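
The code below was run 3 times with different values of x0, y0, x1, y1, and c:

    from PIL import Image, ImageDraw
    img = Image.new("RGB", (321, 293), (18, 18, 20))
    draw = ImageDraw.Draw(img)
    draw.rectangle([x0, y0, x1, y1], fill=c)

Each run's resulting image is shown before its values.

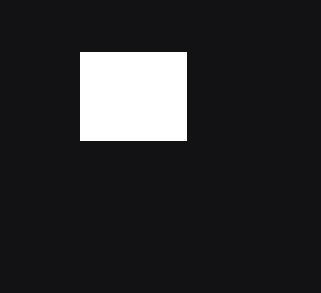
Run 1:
x0 = 80; y0 = 52; x1 = 186; y1 = 140; c = 'white'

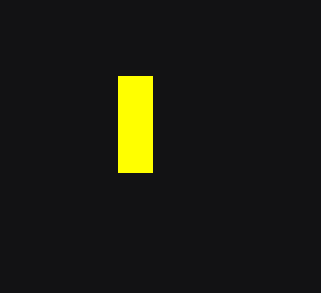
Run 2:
x0 = 118
y0 = 76
x1 = 152
y1 = 172
c = 'yellow'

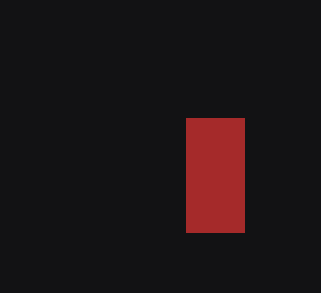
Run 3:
x0 = 186; y0 = 118; x1 = 244; y1 = 232; c = 'brown'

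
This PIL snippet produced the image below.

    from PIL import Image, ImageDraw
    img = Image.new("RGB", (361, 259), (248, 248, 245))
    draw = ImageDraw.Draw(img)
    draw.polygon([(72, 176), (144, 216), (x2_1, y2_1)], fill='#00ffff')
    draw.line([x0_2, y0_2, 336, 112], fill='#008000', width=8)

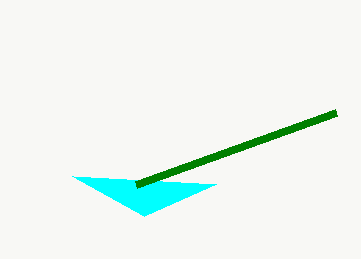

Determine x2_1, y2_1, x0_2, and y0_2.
x2_1 = 216; y2_1 = 184; x0_2 = 136; y0_2 = 184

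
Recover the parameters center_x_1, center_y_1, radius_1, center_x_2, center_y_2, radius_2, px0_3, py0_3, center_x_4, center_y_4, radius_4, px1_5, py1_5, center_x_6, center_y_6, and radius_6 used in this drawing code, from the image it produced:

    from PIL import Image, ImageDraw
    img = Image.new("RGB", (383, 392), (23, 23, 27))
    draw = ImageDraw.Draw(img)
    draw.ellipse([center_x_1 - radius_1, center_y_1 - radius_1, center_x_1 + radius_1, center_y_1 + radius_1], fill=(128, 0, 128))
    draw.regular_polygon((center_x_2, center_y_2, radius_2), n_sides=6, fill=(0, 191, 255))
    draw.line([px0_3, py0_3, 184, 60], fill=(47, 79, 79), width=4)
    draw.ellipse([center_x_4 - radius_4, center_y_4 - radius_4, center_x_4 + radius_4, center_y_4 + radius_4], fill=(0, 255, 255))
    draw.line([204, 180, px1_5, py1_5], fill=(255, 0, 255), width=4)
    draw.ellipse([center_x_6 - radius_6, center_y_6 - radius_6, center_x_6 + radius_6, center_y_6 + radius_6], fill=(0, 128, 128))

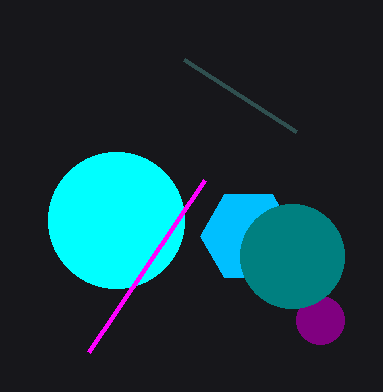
center_x_1 = 320; center_y_1 = 320; radius_1 = 24; center_x_2 = 248; center_y_2 = 236; radius_2 = 48; px0_3 = 296; py0_3 = 132; center_x_4 = 116; center_y_4 = 220; radius_4 = 68; px1_5 = 88; py1_5 = 352; center_x_6 = 292; center_y_6 = 256; radius_6 = 52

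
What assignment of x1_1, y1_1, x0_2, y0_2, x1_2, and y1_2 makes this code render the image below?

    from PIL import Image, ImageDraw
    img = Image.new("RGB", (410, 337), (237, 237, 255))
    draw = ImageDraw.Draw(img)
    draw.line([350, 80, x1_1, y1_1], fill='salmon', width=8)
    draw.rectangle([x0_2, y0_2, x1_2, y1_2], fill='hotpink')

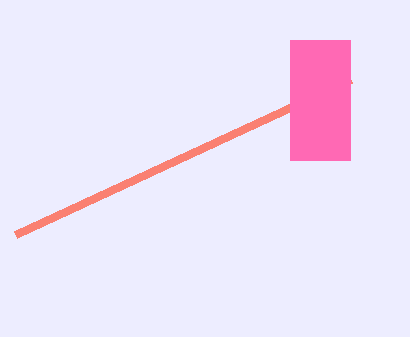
x1_1 = 15
y1_1 = 235
x0_2 = 290
y0_2 = 40
x1_2 = 350
y1_2 = 160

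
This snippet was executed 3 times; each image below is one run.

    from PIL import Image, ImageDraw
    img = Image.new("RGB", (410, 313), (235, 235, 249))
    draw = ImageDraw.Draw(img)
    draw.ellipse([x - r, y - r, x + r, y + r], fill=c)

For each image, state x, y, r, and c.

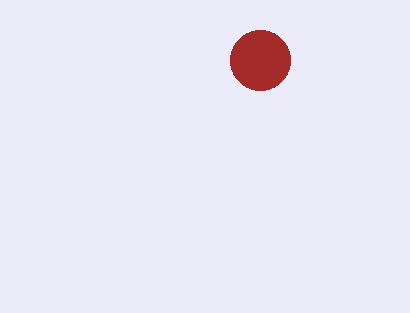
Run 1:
x = 260, y = 60, r = 30, c = 'brown'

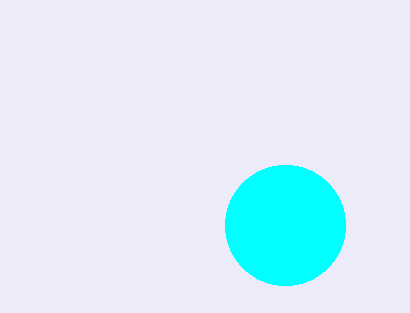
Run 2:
x = 285
y = 225
r = 60
c = 'cyan'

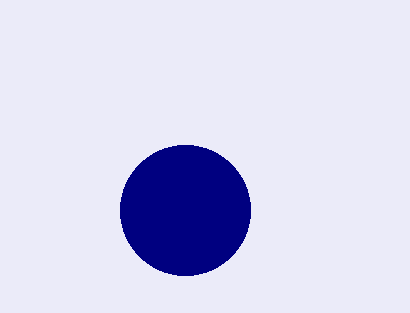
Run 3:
x = 185; y = 210; r = 65; c = 'navy'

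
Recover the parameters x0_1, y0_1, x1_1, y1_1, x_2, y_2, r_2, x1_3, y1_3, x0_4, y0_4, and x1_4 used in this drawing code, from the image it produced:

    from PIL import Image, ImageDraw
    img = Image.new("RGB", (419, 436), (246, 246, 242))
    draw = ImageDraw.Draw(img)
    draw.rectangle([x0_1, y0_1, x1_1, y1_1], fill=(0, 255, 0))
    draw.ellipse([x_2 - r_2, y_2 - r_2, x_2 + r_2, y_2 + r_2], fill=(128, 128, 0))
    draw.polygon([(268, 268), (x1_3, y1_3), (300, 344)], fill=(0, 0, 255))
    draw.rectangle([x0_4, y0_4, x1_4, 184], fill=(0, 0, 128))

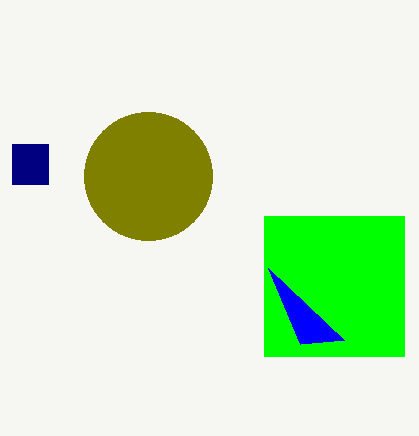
x0_1 = 264
y0_1 = 216
x1_1 = 404
y1_1 = 356
x_2 = 148
y_2 = 176
r_2 = 64
x1_3 = 344
y1_3 = 340
x0_4 = 12
y0_4 = 144
x1_4 = 48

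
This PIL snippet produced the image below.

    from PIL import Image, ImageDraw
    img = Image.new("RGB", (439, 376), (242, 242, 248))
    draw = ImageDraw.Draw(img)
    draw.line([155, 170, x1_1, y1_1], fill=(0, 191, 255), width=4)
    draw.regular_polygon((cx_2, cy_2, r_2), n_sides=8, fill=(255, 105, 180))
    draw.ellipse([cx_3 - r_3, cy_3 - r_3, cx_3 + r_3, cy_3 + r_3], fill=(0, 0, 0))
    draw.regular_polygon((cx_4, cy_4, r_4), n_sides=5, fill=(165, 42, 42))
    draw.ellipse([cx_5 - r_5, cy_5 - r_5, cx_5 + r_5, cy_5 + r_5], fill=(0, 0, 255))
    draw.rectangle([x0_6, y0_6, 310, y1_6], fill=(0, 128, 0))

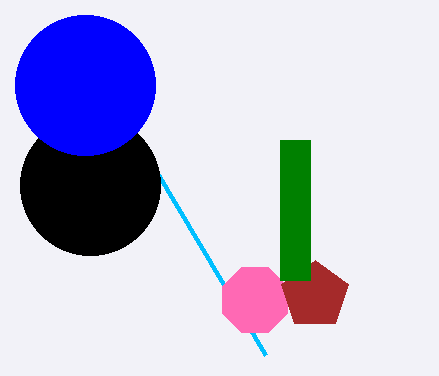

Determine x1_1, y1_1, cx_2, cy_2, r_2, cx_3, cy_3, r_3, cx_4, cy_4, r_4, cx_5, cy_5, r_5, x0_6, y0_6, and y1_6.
x1_1 = 265
y1_1 = 355
cx_2 = 255
cy_2 = 300
r_2 = 35
cx_3 = 90
cy_3 = 185
r_3 = 70
cx_4 = 315
cy_4 = 295
r_4 = 35
cx_5 = 85
cy_5 = 85
r_5 = 70
x0_6 = 280
y0_6 = 140
y1_6 = 280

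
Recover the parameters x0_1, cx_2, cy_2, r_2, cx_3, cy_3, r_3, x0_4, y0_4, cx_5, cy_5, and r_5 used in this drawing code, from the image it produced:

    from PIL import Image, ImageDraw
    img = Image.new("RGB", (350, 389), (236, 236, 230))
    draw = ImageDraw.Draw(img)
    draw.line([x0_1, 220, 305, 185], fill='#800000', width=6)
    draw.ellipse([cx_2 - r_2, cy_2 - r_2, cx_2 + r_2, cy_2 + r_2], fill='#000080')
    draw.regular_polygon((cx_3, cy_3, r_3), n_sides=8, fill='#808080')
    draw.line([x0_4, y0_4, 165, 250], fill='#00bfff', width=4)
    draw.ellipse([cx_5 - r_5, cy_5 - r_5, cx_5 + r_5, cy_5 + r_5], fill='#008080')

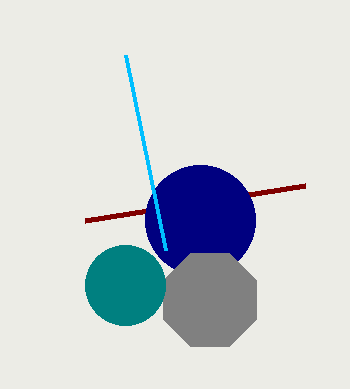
x0_1 = 85; cx_2 = 200; cy_2 = 220; r_2 = 55; cx_3 = 210; cy_3 = 300; r_3 = 50; x0_4 = 125; y0_4 = 55; cx_5 = 125; cy_5 = 285; r_5 = 40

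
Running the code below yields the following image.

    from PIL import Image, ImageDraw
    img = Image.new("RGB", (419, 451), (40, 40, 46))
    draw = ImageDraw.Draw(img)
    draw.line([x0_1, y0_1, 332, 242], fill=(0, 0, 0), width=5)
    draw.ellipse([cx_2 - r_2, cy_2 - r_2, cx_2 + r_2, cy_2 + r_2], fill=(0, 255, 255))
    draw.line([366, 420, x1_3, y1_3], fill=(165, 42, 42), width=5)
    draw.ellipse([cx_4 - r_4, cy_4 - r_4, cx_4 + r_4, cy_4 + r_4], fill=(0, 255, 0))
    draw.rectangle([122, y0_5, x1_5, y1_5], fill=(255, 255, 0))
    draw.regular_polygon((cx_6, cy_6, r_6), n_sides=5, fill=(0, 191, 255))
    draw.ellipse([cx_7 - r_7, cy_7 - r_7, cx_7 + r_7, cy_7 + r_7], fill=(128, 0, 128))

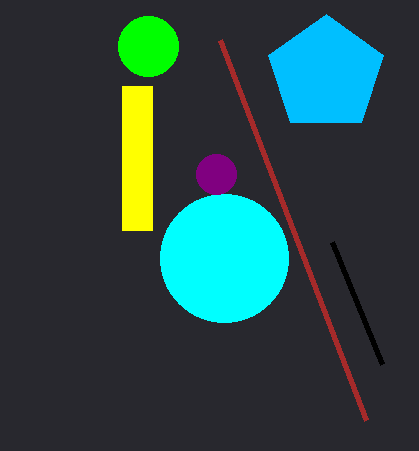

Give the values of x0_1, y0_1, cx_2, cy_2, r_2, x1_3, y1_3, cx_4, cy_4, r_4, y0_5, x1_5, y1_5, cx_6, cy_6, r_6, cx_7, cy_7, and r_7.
x0_1 = 382, y0_1 = 364, cx_2 = 224, cy_2 = 258, r_2 = 64, x1_3 = 220, y1_3 = 40, cx_4 = 148, cy_4 = 46, r_4 = 30, y0_5 = 86, x1_5 = 152, y1_5 = 230, cx_6 = 326, cy_6 = 74, r_6 = 60, cx_7 = 216, cy_7 = 174, r_7 = 20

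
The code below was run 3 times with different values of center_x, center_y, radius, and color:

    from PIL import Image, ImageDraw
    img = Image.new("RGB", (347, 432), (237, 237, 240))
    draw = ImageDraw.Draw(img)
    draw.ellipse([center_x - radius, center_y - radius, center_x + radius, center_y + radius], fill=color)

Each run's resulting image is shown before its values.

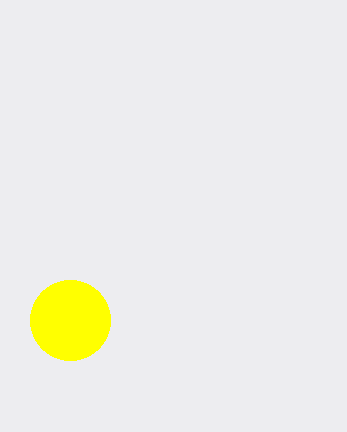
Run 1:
center_x = 70; center_y = 320; radius = 40; color = 'yellow'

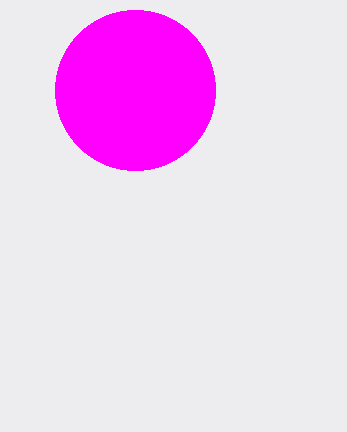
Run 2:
center_x = 135; center_y = 90; radius = 80; color = 'magenta'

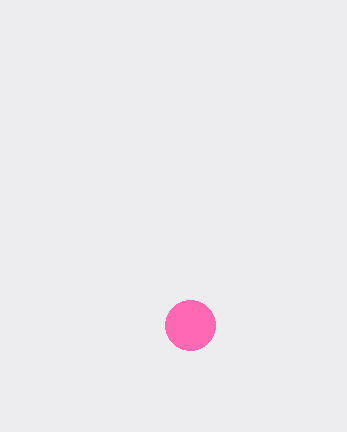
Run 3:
center_x = 190; center_y = 325; radius = 25; color = 'hotpink'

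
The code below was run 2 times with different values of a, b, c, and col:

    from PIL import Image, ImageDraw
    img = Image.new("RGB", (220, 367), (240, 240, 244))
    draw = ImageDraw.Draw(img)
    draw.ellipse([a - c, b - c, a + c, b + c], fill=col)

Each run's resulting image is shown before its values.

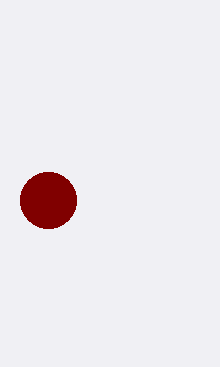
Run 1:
a = 48, b = 200, c = 28, col = 'maroon'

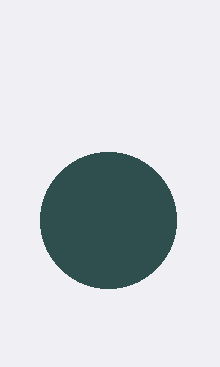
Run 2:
a = 108
b = 220
c = 68
col = 'darkslategray'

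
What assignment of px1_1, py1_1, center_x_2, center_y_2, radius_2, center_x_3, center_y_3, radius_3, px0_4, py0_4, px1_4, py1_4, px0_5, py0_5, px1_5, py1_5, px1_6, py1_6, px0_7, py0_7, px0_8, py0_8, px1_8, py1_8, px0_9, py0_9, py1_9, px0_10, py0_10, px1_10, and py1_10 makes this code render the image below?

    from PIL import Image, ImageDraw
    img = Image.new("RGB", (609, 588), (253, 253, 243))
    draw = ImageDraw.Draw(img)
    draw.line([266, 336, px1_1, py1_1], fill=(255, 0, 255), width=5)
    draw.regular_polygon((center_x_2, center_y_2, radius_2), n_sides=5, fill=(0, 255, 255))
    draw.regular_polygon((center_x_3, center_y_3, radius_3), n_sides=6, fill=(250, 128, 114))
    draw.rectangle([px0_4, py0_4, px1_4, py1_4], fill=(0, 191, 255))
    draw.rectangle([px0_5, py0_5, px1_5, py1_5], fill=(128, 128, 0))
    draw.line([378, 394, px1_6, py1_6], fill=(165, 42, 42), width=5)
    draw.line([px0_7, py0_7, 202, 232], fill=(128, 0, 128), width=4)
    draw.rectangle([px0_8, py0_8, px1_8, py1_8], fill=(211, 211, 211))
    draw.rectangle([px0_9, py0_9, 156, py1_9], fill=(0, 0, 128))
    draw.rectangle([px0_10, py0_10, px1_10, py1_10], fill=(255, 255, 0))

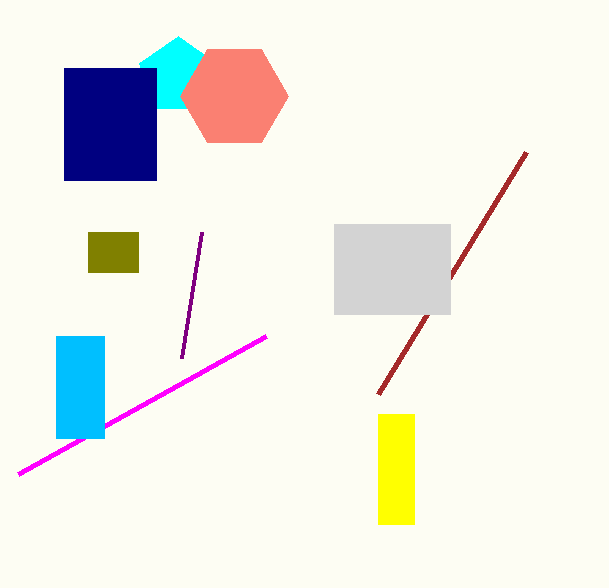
px1_1 = 18; py1_1 = 474; center_x_2 = 178; center_y_2 = 76; radius_2 = 40; center_x_3 = 234; center_y_3 = 96; radius_3 = 54; px0_4 = 56; py0_4 = 336; px1_4 = 104; py1_4 = 438; px0_5 = 88; py0_5 = 232; px1_5 = 138; py1_5 = 272; px1_6 = 526; py1_6 = 152; px0_7 = 182; py0_7 = 358; px0_8 = 334; py0_8 = 224; px1_8 = 450; py1_8 = 314; px0_9 = 64; py0_9 = 68; py1_9 = 180; px0_10 = 378; py0_10 = 414; px1_10 = 414; py1_10 = 524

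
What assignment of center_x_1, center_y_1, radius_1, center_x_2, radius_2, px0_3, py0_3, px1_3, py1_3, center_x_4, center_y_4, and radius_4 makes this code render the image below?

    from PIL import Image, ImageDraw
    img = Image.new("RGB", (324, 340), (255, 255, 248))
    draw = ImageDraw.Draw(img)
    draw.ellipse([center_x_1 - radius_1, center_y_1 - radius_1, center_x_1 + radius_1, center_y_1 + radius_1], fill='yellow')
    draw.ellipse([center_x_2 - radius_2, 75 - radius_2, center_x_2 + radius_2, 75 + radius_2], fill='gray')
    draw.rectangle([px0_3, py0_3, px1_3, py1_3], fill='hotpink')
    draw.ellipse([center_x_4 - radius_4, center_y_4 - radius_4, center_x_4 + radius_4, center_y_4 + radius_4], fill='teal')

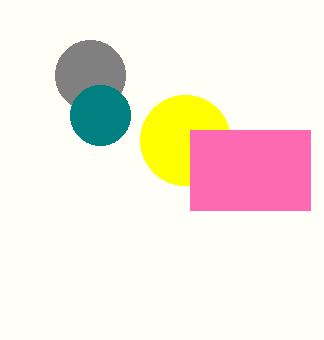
center_x_1 = 185, center_y_1 = 140, radius_1 = 45, center_x_2 = 90, radius_2 = 35, px0_3 = 190, py0_3 = 130, px1_3 = 310, py1_3 = 210, center_x_4 = 100, center_y_4 = 115, radius_4 = 30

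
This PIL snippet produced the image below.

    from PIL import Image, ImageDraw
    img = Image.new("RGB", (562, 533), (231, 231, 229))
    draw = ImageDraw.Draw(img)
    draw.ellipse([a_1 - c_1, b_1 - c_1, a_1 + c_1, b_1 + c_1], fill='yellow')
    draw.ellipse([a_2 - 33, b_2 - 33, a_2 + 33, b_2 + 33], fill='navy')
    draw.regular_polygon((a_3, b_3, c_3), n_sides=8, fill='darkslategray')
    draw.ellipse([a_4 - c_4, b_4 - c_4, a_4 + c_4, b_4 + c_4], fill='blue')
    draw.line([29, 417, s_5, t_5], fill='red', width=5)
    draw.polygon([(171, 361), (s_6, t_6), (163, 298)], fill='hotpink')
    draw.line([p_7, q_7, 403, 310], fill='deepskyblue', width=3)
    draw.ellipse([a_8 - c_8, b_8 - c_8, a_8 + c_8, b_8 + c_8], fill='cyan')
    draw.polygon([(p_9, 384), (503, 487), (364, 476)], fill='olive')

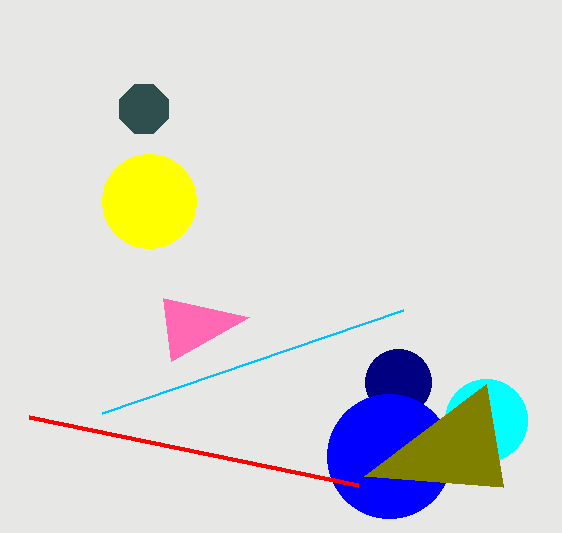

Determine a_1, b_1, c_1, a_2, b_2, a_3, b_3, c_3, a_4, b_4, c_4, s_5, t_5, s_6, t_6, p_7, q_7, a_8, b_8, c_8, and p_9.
a_1 = 149
b_1 = 201
c_1 = 47
a_2 = 398
b_2 = 382
a_3 = 144
b_3 = 109
c_3 = 26
a_4 = 389
b_4 = 456
c_4 = 62
s_5 = 358
t_5 = 485
s_6 = 249
t_6 = 317
p_7 = 102
q_7 = 413
a_8 = 486
b_8 = 420
c_8 = 41
p_9 = 486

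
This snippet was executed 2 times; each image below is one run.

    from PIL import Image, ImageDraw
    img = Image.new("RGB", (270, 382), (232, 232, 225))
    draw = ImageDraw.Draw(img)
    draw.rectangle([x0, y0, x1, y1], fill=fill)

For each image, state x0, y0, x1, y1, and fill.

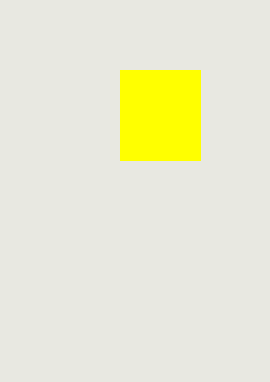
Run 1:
x0 = 120
y0 = 70
x1 = 200
y1 = 160
fill = 'yellow'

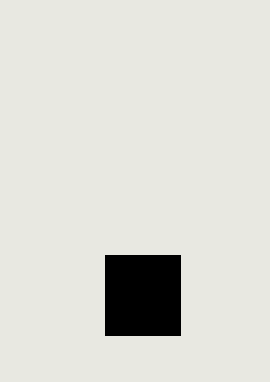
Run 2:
x0 = 105
y0 = 255
x1 = 180
y1 = 335
fill = 'black'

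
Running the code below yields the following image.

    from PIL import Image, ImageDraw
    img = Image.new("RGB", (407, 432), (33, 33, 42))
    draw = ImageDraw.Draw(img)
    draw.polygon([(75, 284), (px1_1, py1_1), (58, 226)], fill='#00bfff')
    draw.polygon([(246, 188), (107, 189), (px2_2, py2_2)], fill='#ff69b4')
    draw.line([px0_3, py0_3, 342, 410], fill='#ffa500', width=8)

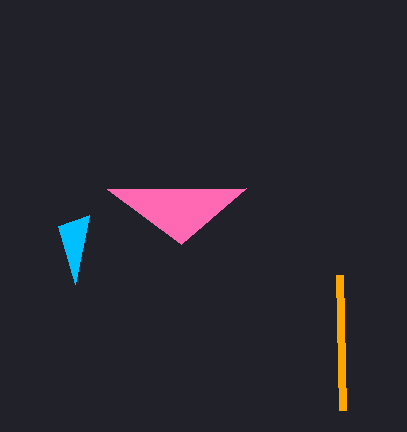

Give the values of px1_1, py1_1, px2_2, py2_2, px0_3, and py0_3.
px1_1 = 89
py1_1 = 215
px2_2 = 181
py2_2 = 244
px0_3 = 339
py0_3 = 275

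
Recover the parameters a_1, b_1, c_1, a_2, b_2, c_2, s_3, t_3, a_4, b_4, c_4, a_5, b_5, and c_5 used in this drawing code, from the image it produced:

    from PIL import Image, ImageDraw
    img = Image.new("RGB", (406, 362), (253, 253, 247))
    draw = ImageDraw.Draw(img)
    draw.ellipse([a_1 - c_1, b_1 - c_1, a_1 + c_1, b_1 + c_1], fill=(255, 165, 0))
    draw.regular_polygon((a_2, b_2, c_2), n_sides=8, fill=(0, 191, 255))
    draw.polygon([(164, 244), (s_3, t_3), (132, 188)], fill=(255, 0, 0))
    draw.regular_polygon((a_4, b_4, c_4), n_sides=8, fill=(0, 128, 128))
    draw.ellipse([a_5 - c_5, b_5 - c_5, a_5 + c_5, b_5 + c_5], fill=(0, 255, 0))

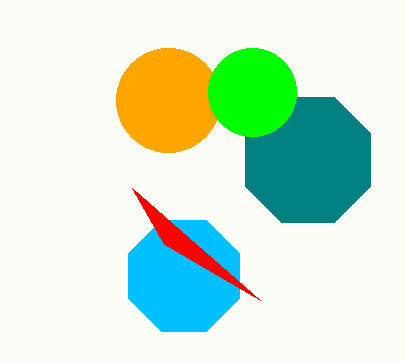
a_1 = 168, b_1 = 100, c_1 = 52, a_2 = 184, b_2 = 276, c_2 = 60, s_3 = 260, t_3 = 300, a_4 = 308, b_4 = 160, c_4 = 68, a_5 = 252, b_5 = 92, c_5 = 44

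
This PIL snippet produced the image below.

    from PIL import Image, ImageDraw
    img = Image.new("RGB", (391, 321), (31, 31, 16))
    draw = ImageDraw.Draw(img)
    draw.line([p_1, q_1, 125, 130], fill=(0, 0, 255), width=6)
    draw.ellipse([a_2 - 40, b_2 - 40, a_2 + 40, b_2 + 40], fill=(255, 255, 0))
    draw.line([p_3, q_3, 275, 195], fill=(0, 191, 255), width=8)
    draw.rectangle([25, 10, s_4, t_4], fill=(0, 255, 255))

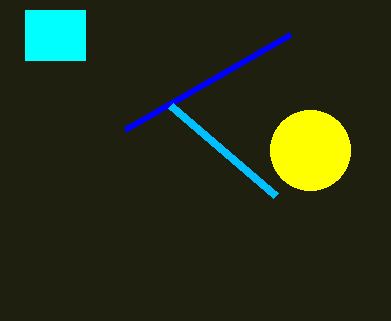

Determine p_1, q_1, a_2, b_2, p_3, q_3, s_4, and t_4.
p_1 = 290, q_1 = 35, a_2 = 310, b_2 = 150, p_3 = 170, q_3 = 105, s_4 = 85, t_4 = 60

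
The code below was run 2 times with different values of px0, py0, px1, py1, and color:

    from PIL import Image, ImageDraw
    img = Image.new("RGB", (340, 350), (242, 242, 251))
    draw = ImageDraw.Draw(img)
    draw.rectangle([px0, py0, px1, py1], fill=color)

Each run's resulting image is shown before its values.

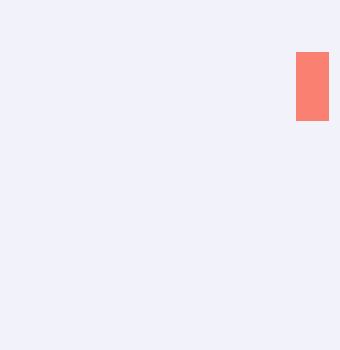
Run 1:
px0 = 296, py0 = 52, px1 = 328, py1 = 120, color = 'salmon'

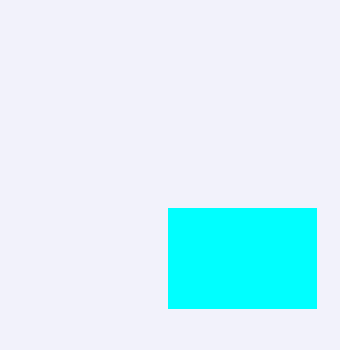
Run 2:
px0 = 168, py0 = 208, px1 = 316, py1 = 308, color = 'cyan'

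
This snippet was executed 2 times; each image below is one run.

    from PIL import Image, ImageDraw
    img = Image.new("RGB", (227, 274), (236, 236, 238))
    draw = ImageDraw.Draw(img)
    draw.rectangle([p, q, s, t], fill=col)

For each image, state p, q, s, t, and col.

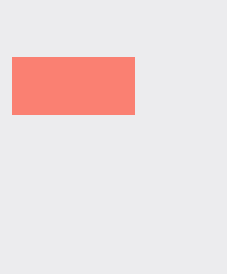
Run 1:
p = 12; q = 57; s = 134; t = 114; col = 'salmon'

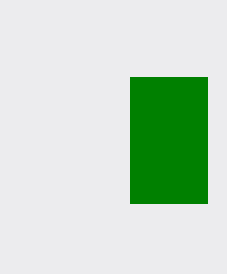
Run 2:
p = 130, q = 77, s = 207, t = 203, col = 'green'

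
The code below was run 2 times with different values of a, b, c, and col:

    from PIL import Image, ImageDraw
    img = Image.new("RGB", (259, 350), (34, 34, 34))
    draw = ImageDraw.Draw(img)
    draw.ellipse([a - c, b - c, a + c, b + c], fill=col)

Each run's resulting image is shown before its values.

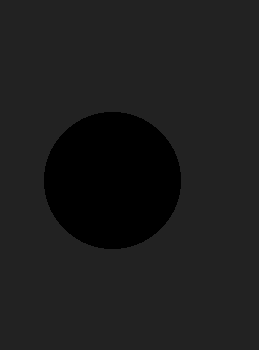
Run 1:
a = 112
b = 180
c = 68
col = 'black'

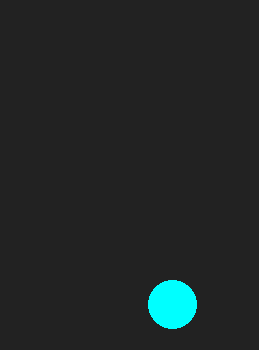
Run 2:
a = 172
b = 304
c = 24
col = 'cyan'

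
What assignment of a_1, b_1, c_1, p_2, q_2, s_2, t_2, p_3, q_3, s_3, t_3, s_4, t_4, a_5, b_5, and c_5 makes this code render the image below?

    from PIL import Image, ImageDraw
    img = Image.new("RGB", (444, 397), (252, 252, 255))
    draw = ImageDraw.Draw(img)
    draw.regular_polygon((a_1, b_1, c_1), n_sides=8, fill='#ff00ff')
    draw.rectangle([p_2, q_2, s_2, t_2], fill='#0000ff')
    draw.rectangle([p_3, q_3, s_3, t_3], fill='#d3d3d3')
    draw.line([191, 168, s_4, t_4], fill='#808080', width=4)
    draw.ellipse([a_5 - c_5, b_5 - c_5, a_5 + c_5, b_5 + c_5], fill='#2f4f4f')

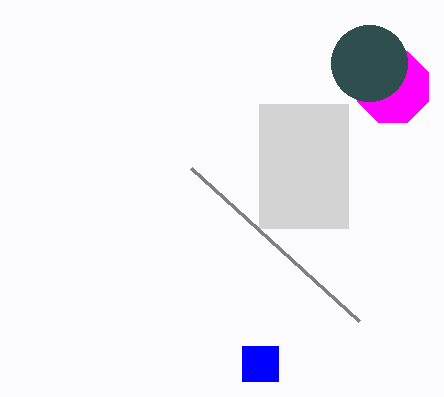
a_1 = 393; b_1 = 87; c_1 = 38; p_2 = 242; q_2 = 346; s_2 = 278; t_2 = 381; p_3 = 259; q_3 = 104; s_3 = 348; t_3 = 228; s_4 = 359; t_4 = 321; a_5 = 369; b_5 = 63; c_5 = 38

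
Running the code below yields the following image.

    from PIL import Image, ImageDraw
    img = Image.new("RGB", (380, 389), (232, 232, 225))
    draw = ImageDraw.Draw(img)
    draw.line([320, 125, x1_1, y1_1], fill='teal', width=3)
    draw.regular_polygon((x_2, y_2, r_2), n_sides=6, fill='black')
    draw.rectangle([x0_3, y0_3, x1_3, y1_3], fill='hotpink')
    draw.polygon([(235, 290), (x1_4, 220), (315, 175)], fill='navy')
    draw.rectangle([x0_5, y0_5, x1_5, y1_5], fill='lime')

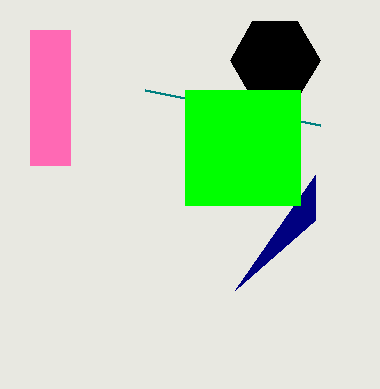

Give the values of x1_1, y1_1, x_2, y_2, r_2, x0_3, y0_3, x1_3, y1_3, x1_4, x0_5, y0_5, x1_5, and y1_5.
x1_1 = 145; y1_1 = 90; x_2 = 275; y_2 = 60; r_2 = 45; x0_3 = 30; y0_3 = 30; x1_3 = 70; y1_3 = 165; x1_4 = 315; x0_5 = 185; y0_5 = 90; x1_5 = 300; y1_5 = 205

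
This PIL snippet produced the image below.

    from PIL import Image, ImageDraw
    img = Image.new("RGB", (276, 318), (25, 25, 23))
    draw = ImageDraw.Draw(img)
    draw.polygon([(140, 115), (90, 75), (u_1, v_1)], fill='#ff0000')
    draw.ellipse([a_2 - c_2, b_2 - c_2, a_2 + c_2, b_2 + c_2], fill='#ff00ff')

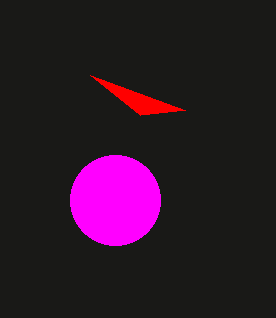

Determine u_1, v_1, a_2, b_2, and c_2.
u_1 = 185
v_1 = 110
a_2 = 115
b_2 = 200
c_2 = 45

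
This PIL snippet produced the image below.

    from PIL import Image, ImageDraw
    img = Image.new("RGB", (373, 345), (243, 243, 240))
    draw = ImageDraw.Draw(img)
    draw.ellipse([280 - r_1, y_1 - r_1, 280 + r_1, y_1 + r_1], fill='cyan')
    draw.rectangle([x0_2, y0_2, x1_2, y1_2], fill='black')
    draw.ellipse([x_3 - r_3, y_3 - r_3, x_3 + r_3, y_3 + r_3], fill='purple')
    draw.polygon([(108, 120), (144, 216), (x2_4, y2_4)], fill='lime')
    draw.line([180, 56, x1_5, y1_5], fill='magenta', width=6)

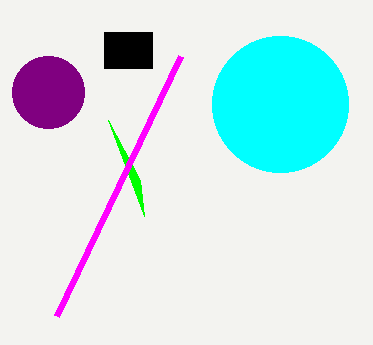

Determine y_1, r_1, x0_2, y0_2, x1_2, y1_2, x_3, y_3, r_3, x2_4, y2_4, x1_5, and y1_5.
y_1 = 104
r_1 = 68
x0_2 = 104
y0_2 = 32
x1_2 = 152
y1_2 = 68
x_3 = 48
y_3 = 92
r_3 = 36
x2_4 = 140
y2_4 = 180
x1_5 = 56
y1_5 = 316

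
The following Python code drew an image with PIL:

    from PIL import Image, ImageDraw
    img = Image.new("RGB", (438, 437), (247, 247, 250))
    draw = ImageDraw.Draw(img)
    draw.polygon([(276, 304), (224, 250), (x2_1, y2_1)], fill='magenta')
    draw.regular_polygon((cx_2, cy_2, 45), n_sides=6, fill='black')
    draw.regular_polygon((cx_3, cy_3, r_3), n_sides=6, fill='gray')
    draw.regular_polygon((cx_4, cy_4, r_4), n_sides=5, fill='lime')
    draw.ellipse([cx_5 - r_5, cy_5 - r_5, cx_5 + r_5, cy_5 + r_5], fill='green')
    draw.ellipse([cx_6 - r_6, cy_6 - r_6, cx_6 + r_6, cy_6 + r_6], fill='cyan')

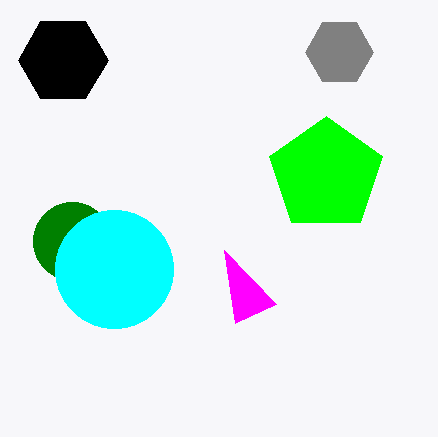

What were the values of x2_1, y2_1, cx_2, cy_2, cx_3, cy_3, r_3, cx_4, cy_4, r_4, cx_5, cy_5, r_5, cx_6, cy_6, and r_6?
x2_1 = 235
y2_1 = 323
cx_2 = 63
cy_2 = 60
cx_3 = 339
cy_3 = 52
r_3 = 34
cx_4 = 326
cy_4 = 175
r_4 = 59
cx_5 = 72
cy_5 = 241
r_5 = 39
cx_6 = 114
cy_6 = 269
r_6 = 59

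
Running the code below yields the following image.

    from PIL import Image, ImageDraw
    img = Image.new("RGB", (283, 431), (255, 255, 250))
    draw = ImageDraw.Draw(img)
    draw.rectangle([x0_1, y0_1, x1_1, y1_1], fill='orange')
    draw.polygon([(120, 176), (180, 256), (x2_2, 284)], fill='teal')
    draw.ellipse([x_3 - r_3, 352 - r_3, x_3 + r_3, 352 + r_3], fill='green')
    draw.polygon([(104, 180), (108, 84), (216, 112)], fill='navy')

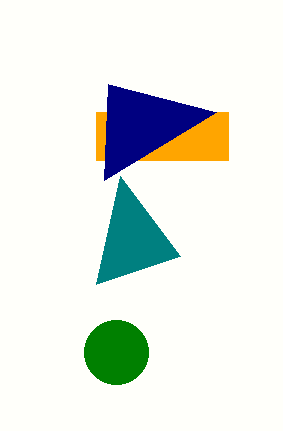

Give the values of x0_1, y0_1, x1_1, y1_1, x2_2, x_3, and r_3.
x0_1 = 96, y0_1 = 112, x1_1 = 228, y1_1 = 160, x2_2 = 96, x_3 = 116, r_3 = 32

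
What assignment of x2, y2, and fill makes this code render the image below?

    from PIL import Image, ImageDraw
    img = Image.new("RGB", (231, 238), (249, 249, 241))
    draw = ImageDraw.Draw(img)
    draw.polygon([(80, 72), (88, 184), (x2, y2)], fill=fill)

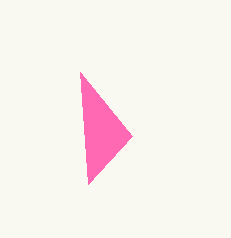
x2 = 132; y2 = 136; fill = 'hotpink'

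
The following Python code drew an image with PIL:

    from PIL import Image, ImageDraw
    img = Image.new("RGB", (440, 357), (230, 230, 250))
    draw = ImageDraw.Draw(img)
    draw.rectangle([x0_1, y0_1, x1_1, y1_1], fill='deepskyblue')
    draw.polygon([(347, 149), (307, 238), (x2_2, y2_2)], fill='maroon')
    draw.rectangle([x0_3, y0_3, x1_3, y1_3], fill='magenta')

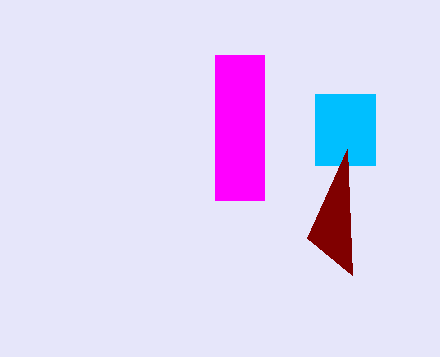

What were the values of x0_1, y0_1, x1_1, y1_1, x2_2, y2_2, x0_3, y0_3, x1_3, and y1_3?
x0_1 = 315, y0_1 = 94, x1_1 = 375, y1_1 = 165, x2_2 = 352, y2_2 = 275, x0_3 = 215, y0_3 = 55, x1_3 = 264, y1_3 = 200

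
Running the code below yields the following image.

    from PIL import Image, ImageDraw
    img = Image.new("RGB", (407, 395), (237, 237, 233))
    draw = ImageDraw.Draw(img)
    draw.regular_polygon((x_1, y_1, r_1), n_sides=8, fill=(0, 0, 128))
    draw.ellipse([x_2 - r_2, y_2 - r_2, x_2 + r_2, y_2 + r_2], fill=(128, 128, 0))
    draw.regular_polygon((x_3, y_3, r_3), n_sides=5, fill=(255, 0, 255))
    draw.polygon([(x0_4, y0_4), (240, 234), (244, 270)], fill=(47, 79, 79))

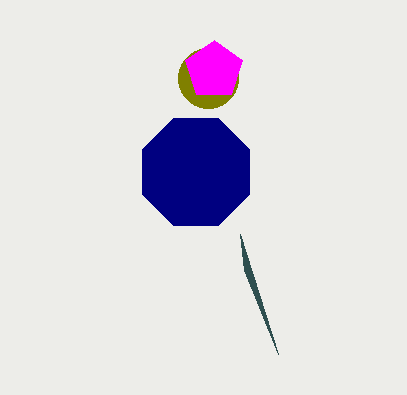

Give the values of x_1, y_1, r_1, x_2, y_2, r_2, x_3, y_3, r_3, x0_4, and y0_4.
x_1 = 196, y_1 = 172, r_1 = 58, x_2 = 208, y_2 = 78, r_2 = 30, x_3 = 214, y_3 = 70, r_3 = 30, x0_4 = 278, y0_4 = 354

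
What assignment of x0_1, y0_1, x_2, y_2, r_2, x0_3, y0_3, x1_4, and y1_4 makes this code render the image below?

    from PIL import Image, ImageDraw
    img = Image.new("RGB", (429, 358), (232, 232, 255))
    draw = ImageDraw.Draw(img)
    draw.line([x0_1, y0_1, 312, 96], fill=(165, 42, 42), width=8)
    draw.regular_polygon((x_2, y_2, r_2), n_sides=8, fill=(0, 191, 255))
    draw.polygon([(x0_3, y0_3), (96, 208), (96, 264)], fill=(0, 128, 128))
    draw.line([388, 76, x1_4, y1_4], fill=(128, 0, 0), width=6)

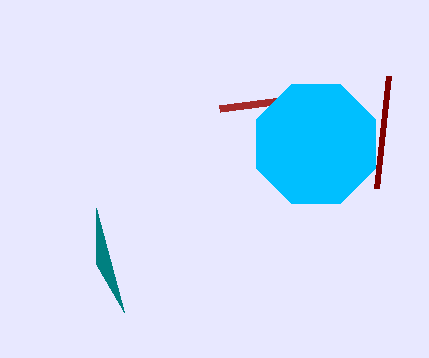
x0_1 = 220
y0_1 = 108
x_2 = 316
y_2 = 144
r_2 = 64
x0_3 = 124
y0_3 = 312
x1_4 = 376
y1_4 = 188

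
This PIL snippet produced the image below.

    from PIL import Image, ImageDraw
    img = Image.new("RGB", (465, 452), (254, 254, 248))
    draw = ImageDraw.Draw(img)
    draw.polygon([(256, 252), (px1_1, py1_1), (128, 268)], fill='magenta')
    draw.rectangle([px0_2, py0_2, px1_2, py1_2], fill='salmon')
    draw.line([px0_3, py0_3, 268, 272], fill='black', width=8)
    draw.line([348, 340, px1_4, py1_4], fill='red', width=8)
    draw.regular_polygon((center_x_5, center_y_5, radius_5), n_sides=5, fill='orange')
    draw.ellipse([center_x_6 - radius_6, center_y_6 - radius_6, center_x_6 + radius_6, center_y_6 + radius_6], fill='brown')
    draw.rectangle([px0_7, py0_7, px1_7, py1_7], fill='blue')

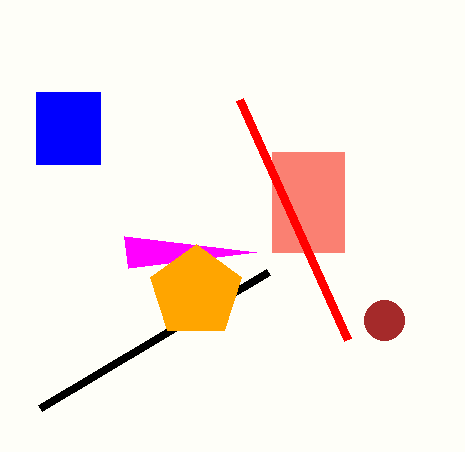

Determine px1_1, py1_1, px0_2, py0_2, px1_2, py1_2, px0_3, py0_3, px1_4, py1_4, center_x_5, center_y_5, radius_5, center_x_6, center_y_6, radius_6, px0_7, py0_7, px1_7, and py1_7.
px1_1 = 124; py1_1 = 236; px0_2 = 272; py0_2 = 152; px1_2 = 344; py1_2 = 252; px0_3 = 40; py0_3 = 408; px1_4 = 240; py1_4 = 100; center_x_5 = 196; center_y_5 = 292; radius_5 = 48; center_x_6 = 384; center_y_6 = 320; radius_6 = 20; px0_7 = 36; py0_7 = 92; px1_7 = 100; py1_7 = 164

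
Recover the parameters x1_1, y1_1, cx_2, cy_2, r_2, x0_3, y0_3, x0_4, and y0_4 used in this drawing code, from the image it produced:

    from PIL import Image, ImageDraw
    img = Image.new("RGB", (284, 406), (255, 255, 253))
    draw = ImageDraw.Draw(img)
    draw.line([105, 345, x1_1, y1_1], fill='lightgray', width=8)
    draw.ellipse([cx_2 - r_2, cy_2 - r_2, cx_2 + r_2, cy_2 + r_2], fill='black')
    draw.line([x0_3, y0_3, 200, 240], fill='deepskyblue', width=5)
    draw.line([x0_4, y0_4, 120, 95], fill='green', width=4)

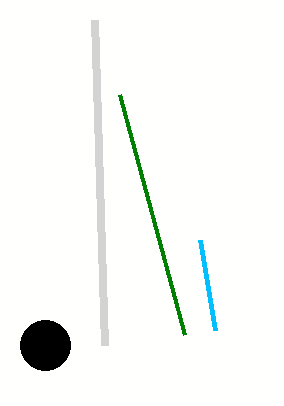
x1_1 = 95
y1_1 = 20
cx_2 = 45
cy_2 = 345
r_2 = 25
x0_3 = 215
y0_3 = 330
x0_4 = 185
y0_4 = 335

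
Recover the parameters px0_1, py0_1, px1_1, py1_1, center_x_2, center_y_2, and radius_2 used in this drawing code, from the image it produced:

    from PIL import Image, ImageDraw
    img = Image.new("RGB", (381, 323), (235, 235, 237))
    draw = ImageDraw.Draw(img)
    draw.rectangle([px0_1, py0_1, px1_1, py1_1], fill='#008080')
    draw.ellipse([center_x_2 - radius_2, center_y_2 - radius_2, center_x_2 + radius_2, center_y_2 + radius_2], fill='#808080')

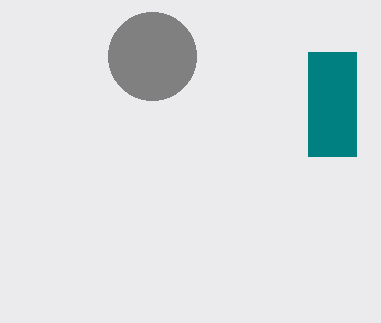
px0_1 = 308, py0_1 = 52, px1_1 = 356, py1_1 = 156, center_x_2 = 152, center_y_2 = 56, radius_2 = 44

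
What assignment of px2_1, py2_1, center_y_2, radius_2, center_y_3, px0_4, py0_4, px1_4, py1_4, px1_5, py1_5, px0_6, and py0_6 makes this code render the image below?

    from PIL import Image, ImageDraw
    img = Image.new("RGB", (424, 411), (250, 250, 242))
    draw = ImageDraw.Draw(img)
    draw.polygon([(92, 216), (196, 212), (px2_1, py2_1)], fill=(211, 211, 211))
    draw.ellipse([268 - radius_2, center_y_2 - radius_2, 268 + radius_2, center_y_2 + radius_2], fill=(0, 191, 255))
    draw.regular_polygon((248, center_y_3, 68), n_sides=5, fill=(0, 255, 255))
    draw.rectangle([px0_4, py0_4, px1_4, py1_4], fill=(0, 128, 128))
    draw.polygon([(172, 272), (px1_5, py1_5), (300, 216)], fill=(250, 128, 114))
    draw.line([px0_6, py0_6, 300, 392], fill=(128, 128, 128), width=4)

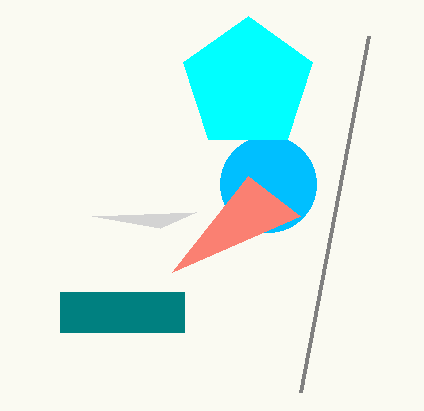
px2_1 = 160; py2_1 = 228; center_y_2 = 184; radius_2 = 48; center_y_3 = 84; px0_4 = 60; py0_4 = 292; px1_4 = 184; py1_4 = 332; px1_5 = 248; py1_5 = 176; px0_6 = 368; py0_6 = 36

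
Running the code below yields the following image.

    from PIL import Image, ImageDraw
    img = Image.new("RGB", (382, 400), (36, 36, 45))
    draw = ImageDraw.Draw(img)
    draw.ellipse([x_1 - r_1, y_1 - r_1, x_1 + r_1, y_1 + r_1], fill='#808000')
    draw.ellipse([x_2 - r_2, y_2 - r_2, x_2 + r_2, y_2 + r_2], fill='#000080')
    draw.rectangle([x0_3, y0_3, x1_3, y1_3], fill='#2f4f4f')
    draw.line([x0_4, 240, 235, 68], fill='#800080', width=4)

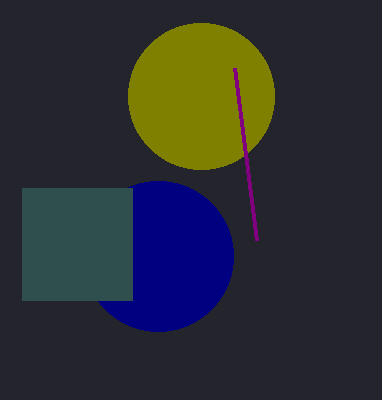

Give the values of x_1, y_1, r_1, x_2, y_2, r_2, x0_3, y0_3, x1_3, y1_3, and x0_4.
x_1 = 201, y_1 = 96, r_1 = 73, x_2 = 158, y_2 = 256, r_2 = 75, x0_3 = 22, y0_3 = 188, x1_3 = 132, y1_3 = 300, x0_4 = 257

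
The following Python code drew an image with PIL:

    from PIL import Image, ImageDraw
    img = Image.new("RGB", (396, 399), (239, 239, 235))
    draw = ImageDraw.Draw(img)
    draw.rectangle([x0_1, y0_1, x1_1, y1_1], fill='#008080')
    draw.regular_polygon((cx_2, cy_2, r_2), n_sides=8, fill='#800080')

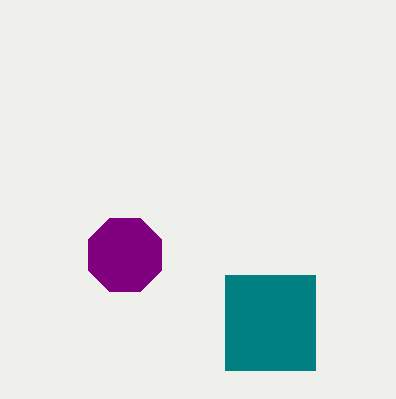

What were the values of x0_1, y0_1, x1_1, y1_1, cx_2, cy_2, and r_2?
x0_1 = 225; y0_1 = 275; x1_1 = 315; y1_1 = 370; cx_2 = 125; cy_2 = 255; r_2 = 40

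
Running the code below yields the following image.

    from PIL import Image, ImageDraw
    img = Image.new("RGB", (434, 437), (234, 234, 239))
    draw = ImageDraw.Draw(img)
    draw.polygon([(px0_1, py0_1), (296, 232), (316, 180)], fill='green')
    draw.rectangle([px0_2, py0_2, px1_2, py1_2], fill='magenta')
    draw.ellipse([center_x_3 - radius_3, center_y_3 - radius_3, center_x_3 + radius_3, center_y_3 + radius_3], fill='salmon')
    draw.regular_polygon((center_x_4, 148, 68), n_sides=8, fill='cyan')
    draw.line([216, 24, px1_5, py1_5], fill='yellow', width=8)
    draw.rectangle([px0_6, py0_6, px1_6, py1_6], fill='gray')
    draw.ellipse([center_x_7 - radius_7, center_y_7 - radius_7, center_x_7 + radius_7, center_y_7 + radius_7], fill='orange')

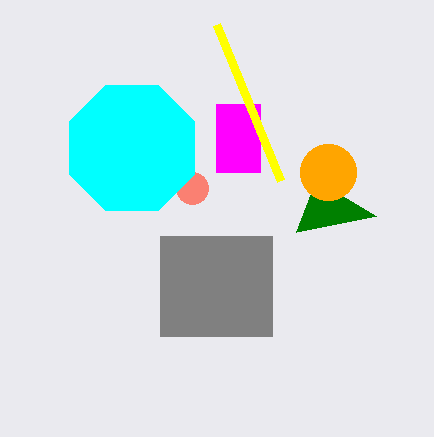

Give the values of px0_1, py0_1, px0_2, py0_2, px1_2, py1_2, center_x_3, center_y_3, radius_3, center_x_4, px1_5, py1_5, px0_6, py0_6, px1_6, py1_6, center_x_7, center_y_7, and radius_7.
px0_1 = 376; py0_1 = 216; px0_2 = 216; py0_2 = 104; px1_2 = 260; py1_2 = 172; center_x_3 = 192; center_y_3 = 188; radius_3 = 16; center_x_4 = 132; px1_5 = 280; py1_5 = 180; px0_6 = 160; py0_6 = 236; px1_6 = 272; py1_6 = 336; center_x_7 = 328; center_y_7 = 172; radius_7 = 28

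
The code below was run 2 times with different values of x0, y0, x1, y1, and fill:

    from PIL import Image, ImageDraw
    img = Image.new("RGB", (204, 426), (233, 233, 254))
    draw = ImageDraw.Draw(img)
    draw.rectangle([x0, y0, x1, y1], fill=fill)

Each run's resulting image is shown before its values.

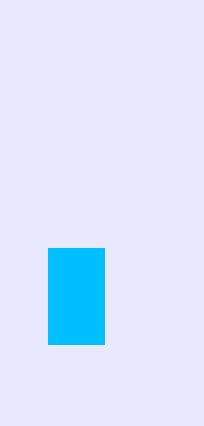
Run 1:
x0 = 48, y0 = 248, x1 = 104, y1 = 344, fill = 'deepskyblue'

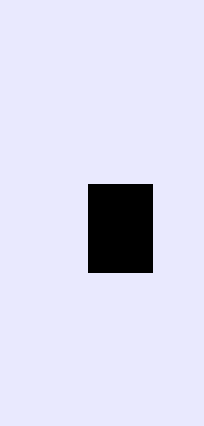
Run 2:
x0 = 88, y0 = 184, x1 = 152, y1 = 272, fill = 'black'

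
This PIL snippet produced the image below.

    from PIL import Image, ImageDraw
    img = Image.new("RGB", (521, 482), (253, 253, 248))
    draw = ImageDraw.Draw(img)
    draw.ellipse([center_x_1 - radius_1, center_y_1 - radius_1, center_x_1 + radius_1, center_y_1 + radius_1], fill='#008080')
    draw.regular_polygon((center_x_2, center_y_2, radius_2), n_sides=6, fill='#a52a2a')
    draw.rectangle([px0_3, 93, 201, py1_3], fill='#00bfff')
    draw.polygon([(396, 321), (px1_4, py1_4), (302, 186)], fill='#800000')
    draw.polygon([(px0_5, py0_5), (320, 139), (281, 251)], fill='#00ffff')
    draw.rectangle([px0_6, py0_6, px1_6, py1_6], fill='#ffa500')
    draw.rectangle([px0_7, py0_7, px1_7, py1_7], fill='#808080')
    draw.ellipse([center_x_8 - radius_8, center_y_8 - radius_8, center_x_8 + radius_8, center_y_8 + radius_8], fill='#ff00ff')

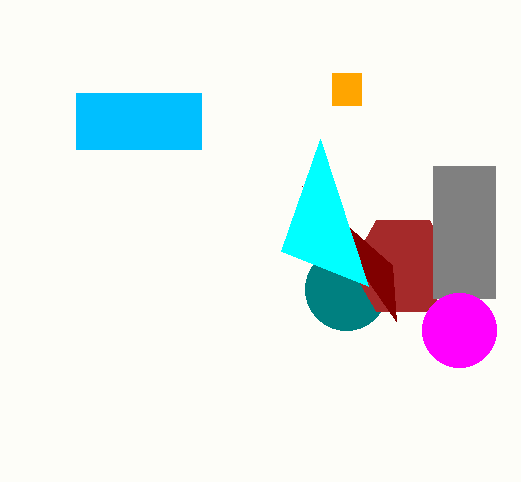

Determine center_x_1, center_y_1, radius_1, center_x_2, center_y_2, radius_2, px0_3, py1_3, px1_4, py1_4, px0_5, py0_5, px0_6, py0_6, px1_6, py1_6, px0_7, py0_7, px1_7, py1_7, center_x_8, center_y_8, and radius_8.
center_x_1 = 346
center_y_1 = 289
radius_1 = 41
center_x_2 = 403
center_y_2 = 266
radius_2 = 53
px0_3 = 76
py1_3 = 149
px1_4 = 392
py1_4 = 265
px0_5 = 368
py0_5 = 286
px0_6 = 332
py0_6 = 73
px1_6 = 361
py1_6 = 105
px0_7 = 433
py0_7 = 166
px1_7 = 495
py1_7 = 298
center_x_8 = 459
center_y_8 = 330
radius_8 = 37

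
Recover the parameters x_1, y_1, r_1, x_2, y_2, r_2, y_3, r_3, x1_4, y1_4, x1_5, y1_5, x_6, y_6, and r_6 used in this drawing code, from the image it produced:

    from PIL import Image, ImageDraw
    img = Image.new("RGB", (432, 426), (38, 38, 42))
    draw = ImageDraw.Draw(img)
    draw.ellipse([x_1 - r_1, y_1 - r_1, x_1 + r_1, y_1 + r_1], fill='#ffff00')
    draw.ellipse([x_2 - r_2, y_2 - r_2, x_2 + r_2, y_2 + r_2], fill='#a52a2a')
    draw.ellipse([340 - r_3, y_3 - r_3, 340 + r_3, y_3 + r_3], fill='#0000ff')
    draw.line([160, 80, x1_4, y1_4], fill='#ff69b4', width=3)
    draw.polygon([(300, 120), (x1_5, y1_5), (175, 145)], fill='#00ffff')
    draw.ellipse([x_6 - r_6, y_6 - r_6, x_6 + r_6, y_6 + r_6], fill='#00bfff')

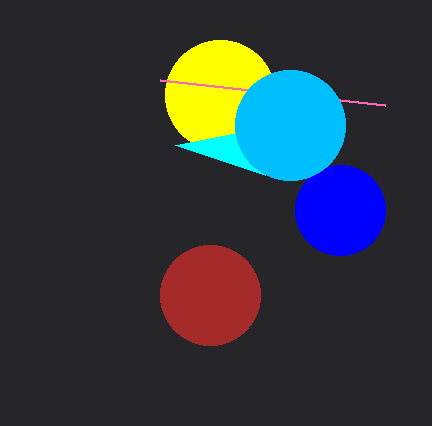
x_1 = 220, y_1 = 95, r_1 = 55, x_2 = 210, y_2 = 295, r_2 = 50, y_3 = 210, r_3 = 45, x1_4 = 385, y1_4 = 105, x1_5 = 265, y1_5 = 175, x_6 = 290, y_6 = 125, r_6 = 55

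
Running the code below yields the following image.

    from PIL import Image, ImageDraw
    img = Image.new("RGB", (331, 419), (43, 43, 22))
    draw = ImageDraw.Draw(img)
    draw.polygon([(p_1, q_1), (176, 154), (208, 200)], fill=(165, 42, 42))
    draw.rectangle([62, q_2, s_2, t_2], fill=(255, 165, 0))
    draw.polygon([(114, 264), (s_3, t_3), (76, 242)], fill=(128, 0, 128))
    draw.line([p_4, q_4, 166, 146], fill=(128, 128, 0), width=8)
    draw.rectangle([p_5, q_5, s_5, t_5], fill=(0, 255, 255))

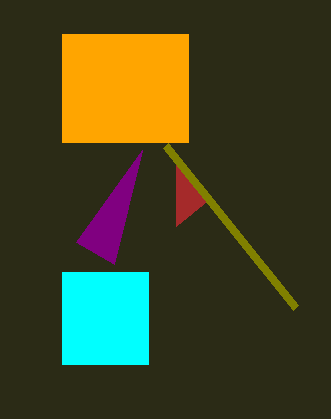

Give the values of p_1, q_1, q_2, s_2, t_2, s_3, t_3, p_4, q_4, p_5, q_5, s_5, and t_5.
p_1 = 176; q_1 = 226; q_2 = 34; s_2 = 188; t_2 = 142; s_3 = 142; t_3 = 150; p_4 = 296; q_4 = 308; p_5 = 62; q_5 = 272; s_5 = 148; t_5 = 364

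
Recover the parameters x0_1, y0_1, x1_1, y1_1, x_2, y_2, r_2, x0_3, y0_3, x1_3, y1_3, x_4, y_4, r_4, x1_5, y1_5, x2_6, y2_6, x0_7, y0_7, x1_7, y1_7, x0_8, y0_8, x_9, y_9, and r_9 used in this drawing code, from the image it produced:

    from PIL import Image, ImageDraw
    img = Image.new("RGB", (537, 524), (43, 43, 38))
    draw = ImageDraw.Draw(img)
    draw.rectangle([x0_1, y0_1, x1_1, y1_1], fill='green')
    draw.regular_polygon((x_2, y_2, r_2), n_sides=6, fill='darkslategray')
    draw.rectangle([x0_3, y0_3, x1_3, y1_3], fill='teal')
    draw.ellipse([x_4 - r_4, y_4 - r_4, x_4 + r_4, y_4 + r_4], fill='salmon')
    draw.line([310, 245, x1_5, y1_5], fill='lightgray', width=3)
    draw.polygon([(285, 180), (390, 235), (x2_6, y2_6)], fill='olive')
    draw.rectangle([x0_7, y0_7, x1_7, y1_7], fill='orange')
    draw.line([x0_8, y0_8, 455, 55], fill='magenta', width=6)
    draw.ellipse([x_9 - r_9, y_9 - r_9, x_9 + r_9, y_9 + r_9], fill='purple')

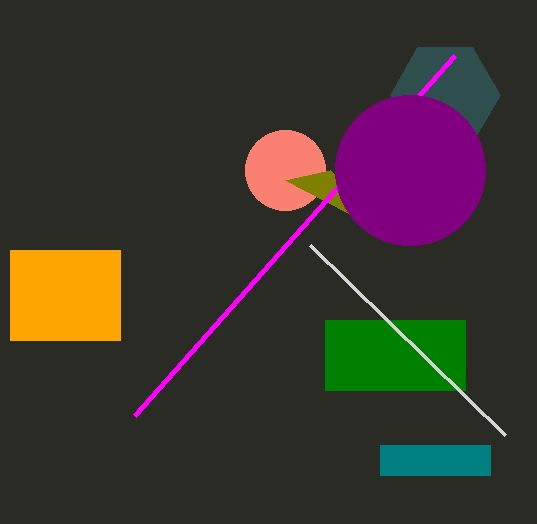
x0_1 = 325; y0_1 = 320; x1_1 = 465; y1_1 = 390; x_2 = 445; y_2 = 95; r_2 = 55; x0_3 = 380; y0_3 = 445; x1_3 = 490; y1_3 = 475; x_4 = 285; y_4 = 170; r_4 = 40; x1_5 = 505; y1_5 = 435; x2_6 = 330; y2_6 = 170; x0_7 = 10; y0_7 = 250; x1_7 = 120; y1_7 = 340; x0_8 = 135; y0_8 = 415; x_9 = 410; y_9 = 170; r_9 = 75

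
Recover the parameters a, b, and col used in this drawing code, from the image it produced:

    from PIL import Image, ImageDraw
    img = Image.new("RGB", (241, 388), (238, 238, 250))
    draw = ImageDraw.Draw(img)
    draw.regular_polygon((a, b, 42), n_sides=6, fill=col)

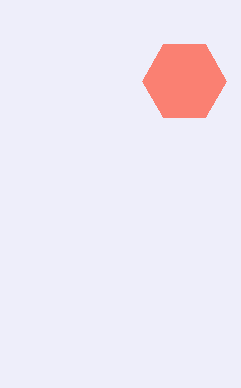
a = 184
b = 81
col = 'salmon'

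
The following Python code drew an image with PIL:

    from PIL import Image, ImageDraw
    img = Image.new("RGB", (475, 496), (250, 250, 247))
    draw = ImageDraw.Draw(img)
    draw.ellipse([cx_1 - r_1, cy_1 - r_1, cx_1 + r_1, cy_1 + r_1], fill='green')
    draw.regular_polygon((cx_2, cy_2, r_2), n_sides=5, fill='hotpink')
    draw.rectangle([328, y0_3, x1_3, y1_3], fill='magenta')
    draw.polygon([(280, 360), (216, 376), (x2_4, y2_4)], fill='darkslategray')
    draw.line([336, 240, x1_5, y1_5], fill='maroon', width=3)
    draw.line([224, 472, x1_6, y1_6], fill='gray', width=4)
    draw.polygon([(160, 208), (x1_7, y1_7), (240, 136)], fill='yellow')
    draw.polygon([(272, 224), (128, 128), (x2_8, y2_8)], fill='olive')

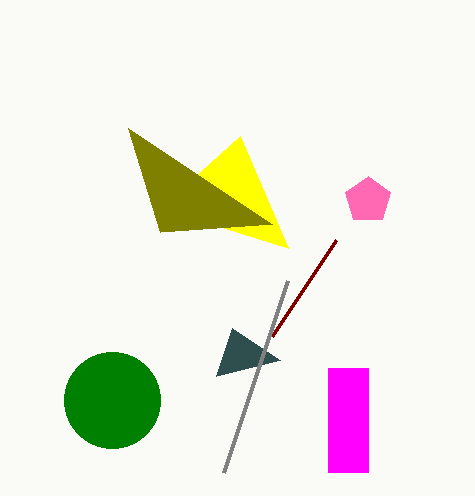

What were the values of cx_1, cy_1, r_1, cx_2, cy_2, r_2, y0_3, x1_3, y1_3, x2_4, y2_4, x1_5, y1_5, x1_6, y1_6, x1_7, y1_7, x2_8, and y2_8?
cx_1 = 112, cy_1 = 400, r_1 = 48, cx_2 = 368, cy_2 = 200, r_2 = 24, y0_3 = 368, x1_3 = 368, y1_3 = 472, x2_4 = 232, y2_4 = 328, x1_5 = 272, y1_5 = 336, x1_6 = 288, y1_6 = 280, x1_7 = 288, y1_7 = 248, x2_8 = 160, y2_8 = 232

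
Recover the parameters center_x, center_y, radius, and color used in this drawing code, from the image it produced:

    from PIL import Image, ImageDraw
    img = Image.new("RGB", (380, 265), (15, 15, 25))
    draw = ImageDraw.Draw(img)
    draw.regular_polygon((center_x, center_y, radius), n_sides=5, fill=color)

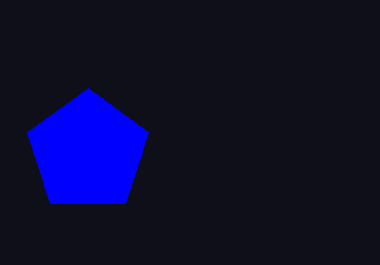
center_x = 88
center_y = 152
radius = 64
color = 'blue'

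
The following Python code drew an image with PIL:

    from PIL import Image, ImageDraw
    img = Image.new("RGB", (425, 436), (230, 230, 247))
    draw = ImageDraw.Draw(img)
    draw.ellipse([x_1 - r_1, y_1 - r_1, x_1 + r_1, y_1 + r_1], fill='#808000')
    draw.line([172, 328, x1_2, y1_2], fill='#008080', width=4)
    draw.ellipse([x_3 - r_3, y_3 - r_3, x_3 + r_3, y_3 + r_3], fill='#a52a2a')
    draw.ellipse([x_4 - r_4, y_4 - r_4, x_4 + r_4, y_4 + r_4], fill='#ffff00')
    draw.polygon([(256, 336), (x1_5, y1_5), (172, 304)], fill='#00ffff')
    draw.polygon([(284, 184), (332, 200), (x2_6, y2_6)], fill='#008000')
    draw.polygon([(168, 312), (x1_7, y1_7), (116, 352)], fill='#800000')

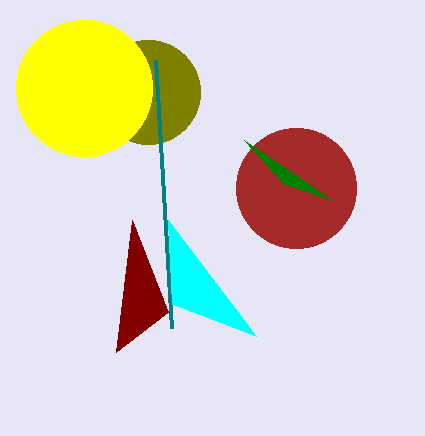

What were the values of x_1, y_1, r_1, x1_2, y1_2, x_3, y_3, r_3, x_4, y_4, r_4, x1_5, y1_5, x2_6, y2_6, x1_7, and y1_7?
x_1 = 148; y_1 = 92; r_1 = 52; x1_2 = 156; y1_2 = 60; x_3 = 296; y_3 = 188; r_3 = 60; x_4 = 84; y_4 = 88; r_4 = 68; x1_5 = 168; y1_5 = 220; x2_6 = 244; y2_6 = 140; x1_7 = 132; y1_7 = 220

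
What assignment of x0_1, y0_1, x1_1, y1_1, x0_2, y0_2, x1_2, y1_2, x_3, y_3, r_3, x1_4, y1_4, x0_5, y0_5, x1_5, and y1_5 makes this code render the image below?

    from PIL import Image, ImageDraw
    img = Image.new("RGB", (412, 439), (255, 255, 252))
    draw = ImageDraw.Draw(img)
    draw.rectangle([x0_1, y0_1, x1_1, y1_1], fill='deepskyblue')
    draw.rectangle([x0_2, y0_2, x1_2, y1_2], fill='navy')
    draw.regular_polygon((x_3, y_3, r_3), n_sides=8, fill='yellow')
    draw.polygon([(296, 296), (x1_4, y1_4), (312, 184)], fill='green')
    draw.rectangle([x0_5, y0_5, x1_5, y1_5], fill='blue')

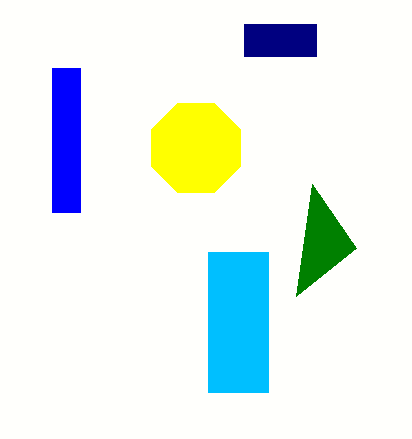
x0_1 = 208
y0_1 = 252
x1_1 = 268
y1_1 = 392
x0_2 = 244
y0_2 = 24
x1_2 = 316
y1_2 = 56
x_3 = 196
y_3 = 148
r_3 = 48
x1_4 = 356
y1_4 = 248
x0_5 = 52
y0_5 = 68
x1_5 = 80
y1_5 = 212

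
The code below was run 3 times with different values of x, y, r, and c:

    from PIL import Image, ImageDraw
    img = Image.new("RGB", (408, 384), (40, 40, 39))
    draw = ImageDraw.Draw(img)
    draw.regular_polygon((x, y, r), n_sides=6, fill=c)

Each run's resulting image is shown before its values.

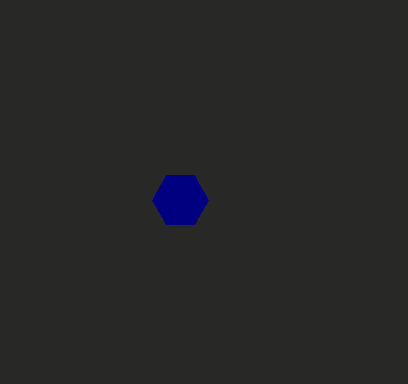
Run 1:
x = 180; y = 200; r = 28; c = 'navy'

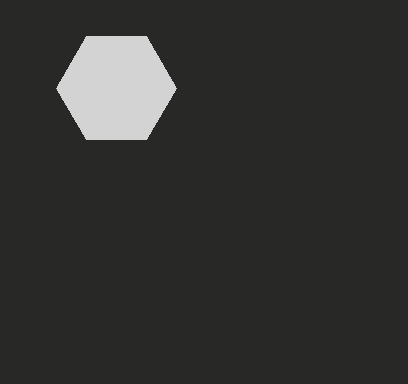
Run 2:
x = 116; y = 88; r = 60; c = 'lightgray'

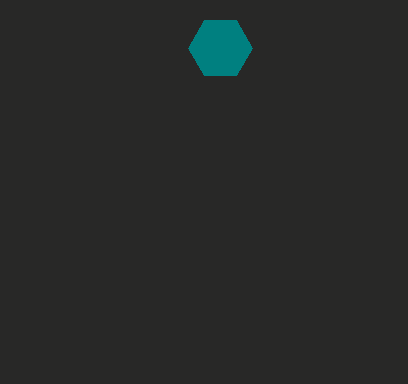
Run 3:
x = 220
y = 48
r = 32
c = 'teal'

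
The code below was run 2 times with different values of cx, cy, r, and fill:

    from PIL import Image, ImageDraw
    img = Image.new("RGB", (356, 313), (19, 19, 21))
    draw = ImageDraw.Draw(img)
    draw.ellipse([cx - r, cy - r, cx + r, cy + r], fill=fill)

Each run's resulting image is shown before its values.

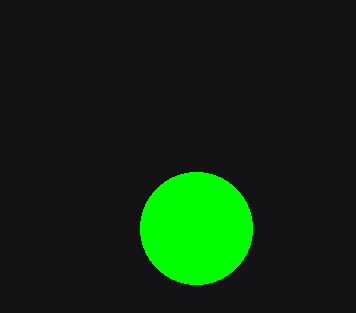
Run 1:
cx = 196; cy = 228; r = 56; fill = 'lime'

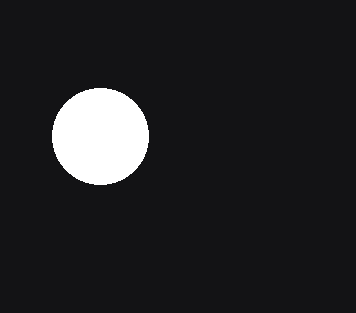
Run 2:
cx = 100; cy = 136; r = 48; fill = 'white'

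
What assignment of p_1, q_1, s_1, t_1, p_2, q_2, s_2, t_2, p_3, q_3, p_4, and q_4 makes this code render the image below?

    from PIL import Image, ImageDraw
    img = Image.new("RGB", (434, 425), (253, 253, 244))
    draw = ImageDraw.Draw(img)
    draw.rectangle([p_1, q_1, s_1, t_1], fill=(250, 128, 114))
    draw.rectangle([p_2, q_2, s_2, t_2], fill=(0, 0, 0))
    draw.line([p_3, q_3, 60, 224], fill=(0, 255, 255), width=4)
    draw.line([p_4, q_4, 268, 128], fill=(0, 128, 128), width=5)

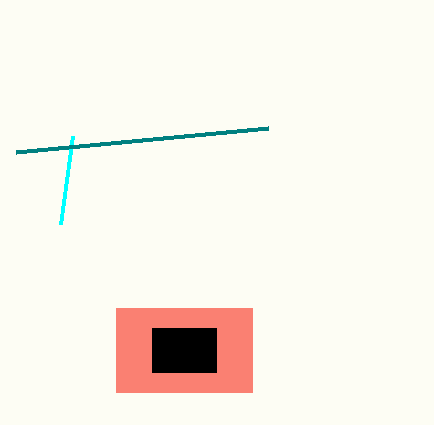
p_1 = 116, q_1 = 308, s_1 = 252, t_1 = 392, p_2 = 152, q_2 = 328, s_2 = 216, t_2 = 372, p_3 = 72, q_3 = 136, p_4 = 16, q_4 = 152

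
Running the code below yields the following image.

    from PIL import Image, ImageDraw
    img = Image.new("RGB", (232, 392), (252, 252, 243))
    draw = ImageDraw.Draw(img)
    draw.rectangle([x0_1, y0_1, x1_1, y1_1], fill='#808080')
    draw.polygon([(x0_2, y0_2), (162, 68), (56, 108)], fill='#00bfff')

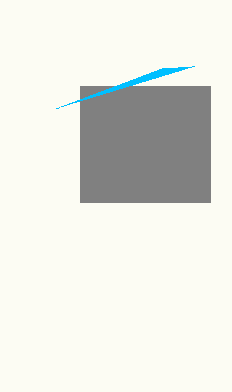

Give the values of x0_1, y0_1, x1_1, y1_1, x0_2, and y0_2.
x0_1 = 80
y0_1 = 86
x1_1 = 210
y1_1 = 202
x0_2 = 194
y0_2 = 66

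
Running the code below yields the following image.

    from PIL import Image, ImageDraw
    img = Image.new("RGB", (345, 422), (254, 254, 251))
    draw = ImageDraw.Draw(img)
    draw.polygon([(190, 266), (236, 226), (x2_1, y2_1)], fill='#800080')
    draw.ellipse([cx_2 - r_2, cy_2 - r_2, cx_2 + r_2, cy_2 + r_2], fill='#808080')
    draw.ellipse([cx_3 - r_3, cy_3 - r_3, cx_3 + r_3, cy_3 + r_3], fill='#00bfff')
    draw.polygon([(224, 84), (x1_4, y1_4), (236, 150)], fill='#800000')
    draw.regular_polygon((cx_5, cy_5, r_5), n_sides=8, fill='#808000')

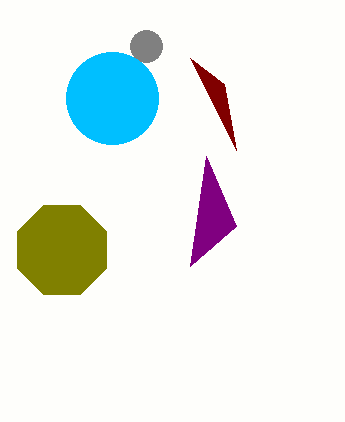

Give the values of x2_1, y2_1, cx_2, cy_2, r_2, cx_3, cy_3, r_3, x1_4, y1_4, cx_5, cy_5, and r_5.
x2_1 = 206, y2_1 = 156, cx_2 = 146, cy_2 = 46, r_2 = 16, cx_3 = 112, cy_3 = 98, r_3 = 46, x1_4 = 190, y1_4 = 58, cx_5 = 62, cy_5 = 250, r_5 = 48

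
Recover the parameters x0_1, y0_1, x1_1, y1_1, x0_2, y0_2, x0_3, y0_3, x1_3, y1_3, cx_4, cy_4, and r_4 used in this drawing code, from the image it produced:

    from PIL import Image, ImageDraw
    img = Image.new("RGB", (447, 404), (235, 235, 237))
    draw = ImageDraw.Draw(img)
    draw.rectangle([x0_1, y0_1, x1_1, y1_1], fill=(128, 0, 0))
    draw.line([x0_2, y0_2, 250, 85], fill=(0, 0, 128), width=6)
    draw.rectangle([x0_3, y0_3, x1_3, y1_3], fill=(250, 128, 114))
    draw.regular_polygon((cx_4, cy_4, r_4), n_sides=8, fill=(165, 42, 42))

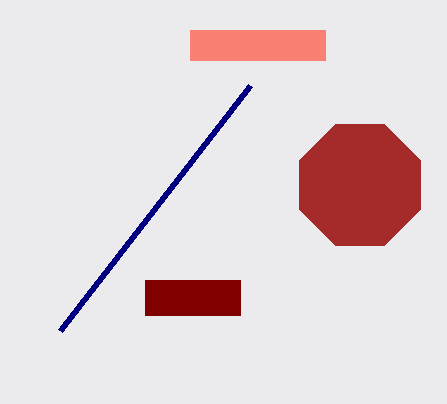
x0_1 = 145
y0_1 = 280
x1_1 = 240
y1_1 = 315
x0_2 = 60
y0_2 = 330
x0_3 = 190
y0_3 = 30
x1_3 = 325
y1_3 = 60
cx_4 = 360
cy_4 = 185
r_4 = 65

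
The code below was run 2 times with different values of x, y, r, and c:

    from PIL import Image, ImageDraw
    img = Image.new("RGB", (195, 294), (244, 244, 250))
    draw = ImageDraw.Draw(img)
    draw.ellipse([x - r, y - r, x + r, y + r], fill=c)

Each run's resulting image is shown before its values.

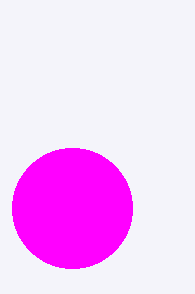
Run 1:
x = 72
y = 208
r = 60
c = 'magenta'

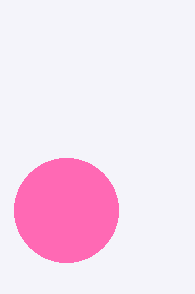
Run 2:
x = 66
y = 210
r = 52
c = 'hotpink'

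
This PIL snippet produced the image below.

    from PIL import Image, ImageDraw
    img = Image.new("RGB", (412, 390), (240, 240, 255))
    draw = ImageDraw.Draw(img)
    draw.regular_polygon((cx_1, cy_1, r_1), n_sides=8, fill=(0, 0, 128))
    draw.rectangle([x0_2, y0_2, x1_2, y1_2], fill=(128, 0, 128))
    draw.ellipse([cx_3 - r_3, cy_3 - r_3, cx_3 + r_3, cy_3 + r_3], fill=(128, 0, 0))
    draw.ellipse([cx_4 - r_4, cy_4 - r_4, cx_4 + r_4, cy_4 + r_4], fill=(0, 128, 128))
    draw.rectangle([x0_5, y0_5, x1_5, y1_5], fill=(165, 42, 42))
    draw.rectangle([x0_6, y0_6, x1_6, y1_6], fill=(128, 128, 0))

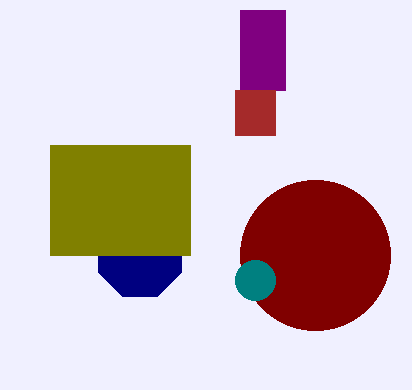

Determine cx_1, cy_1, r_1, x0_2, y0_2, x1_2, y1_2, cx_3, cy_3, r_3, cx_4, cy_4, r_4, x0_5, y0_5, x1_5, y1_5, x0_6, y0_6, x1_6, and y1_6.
cx_1 = 140
cy_1 = 255
r_1 = 45
x0_2 = 240
y0_2 = 10
x1_2 = 285
y1_2 = 90
cx_3 = 315
cy_3 = 255
r_3 = 75
cx_4 = 255
cy_4 = 280
r_4 = 20
x0_5 = 235
y0_5 = 90
x1_5 = 275
y1_5 = 135
x0_6 = 50
y0_6 = 145
x1_6 = 190
y1_6 = 255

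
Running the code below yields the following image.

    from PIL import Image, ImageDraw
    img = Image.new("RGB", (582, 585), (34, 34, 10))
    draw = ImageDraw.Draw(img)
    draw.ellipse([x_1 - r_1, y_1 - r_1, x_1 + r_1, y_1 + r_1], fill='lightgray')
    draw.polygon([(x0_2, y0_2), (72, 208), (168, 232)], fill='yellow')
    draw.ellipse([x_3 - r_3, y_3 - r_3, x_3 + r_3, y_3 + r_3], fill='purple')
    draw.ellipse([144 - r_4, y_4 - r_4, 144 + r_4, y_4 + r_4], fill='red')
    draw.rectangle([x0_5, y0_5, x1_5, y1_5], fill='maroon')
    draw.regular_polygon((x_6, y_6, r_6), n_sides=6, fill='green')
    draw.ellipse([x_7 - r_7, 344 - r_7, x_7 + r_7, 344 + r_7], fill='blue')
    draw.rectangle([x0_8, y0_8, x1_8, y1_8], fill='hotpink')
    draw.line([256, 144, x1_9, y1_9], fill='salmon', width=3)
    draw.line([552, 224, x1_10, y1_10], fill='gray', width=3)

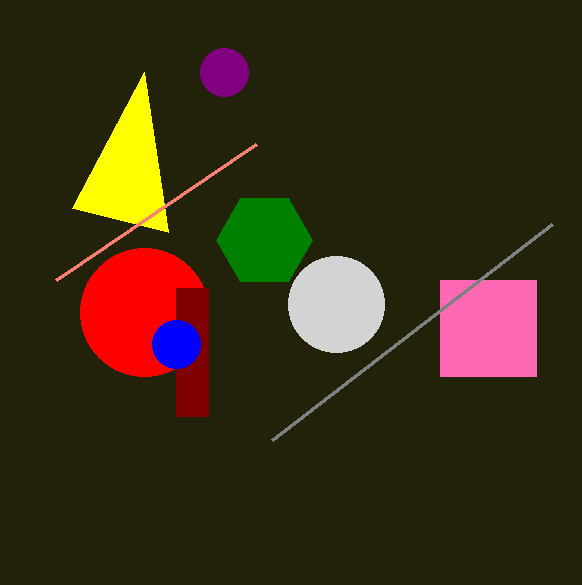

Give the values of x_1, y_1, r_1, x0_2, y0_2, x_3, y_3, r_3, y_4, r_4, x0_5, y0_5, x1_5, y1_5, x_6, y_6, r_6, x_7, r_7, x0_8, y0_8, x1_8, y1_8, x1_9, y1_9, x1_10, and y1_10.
x_1 = 336; y_1 = 304; r_1 = 48; x0_2 = 144; y0_2 = 72; x_3 = 224; y_3 = 72; r_3 = 24; y_4 = 312; r_4 = 64; x0_5 = 176; y0_5 = 288; x1_5 = 208; y1_5 = 416; x_6 = 264; y_6 = 240; r_6 = 48; x_7 = 176; r_7 = 24; x0_8 = 440; y0_8 = 280; x1_8 = 536; y1_8 = 376; x1_9 = 56; y1_9 = 280; x1_10 = 272; y1_10 = 440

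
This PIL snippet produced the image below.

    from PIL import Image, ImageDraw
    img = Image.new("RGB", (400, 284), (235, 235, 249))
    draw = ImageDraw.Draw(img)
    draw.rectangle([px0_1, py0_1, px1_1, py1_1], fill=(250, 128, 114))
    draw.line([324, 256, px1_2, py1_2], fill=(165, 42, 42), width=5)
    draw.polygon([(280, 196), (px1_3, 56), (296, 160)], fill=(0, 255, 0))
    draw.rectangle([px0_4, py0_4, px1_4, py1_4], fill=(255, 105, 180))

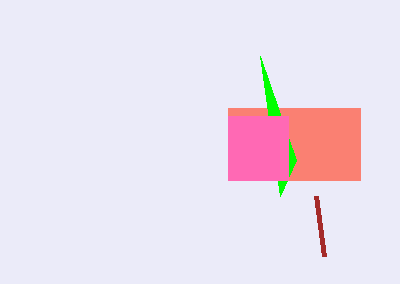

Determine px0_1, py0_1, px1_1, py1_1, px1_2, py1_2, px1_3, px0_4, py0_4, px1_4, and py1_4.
px0_1 = 228; py0_1 = 108; px1_1 = 360; py1_1 = 180; px1_2 = 316; py1_2 = 196; px1_3 = 260; px0_4 = 228; py0_4 = 116; px1_4 = 288; py1_4 = 180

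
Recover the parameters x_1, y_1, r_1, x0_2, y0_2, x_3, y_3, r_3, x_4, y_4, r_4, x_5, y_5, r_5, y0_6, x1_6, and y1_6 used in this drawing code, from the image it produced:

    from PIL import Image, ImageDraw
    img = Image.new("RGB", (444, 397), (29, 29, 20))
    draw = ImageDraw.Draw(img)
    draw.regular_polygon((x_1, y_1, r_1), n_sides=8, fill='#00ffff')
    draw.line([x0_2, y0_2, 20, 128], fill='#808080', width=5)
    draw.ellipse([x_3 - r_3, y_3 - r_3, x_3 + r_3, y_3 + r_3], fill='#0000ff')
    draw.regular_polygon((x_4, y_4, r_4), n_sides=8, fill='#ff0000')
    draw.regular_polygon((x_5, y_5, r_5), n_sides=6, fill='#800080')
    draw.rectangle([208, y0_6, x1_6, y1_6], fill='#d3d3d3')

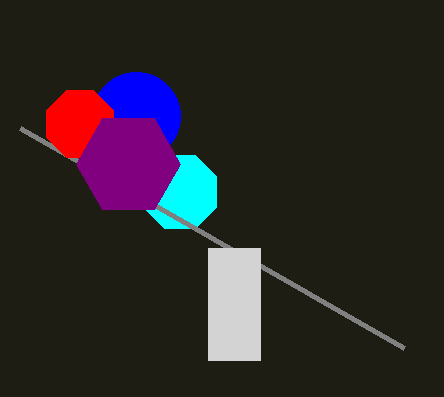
x_1 = 180, y_1 = 192, r_1 = 40, x0_2 = 404, y0_2 = 348, x_3 = 136, y_3 = 116, r_3 = 44, x_4 = 80, y_4 = 124, r_4 = 36, x_5 = 128, y_5 = 164, r_5 = 52, y0_6 = 248, x1_6 = 260, y1_6 = 360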